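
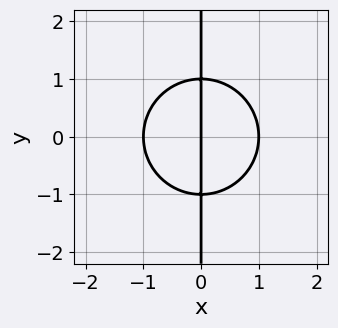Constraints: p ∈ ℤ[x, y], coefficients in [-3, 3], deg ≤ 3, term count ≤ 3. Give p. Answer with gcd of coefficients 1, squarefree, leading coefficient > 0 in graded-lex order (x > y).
x^3 + x*y^2 - x

First, the degree is 3 — a generic line meets the curve in up to 3 points.
Then, symmetries: mirror symmetry y ↦ −y ⇒ only even powers of y.
Then, observable constraints: among the integer gridlines, it crosses the x-axis at x ∈ {-1, 0, 1}; every point of the y-axis in the box is on the curve.
Finally, putting this together gives p.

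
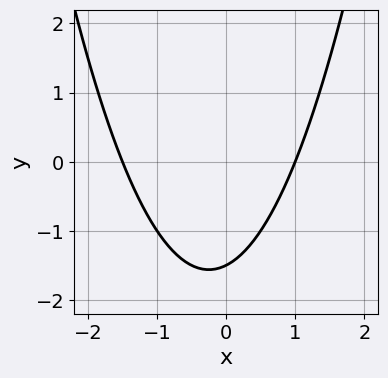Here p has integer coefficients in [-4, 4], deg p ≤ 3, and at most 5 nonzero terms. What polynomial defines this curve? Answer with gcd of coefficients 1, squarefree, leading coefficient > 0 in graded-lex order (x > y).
2*x^2 + x - 2*y - 3

1. The degree is 2 — no degree-1 curve has this shape.
2. From the axis intercepts and sections: it crosses the x-axis at the gridline x = 1.
3. Matching integer coefficients to the picture gives p.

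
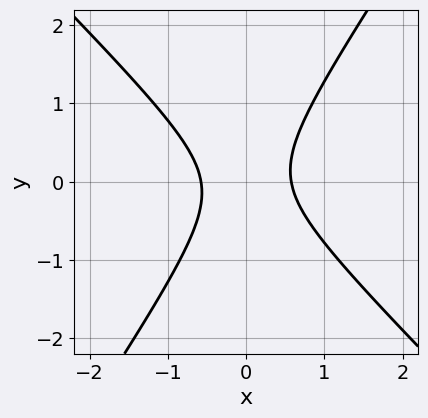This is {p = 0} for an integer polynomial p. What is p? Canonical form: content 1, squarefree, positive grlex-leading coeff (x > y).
3*x^2 + x*y - 2*y^2 - 1

Degree: a generic line meets the curve in up to 2 points, so deg p = 2.
From the axis intercepts and sections: the curve avoids every integer y-axis point in the box.
Together with the visible shape, these determine p as stated.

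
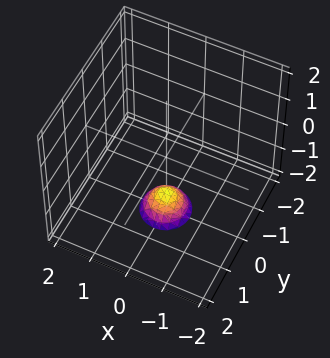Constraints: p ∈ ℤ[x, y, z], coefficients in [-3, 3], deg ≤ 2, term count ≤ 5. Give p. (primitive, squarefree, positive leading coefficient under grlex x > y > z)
3*x^2 + 3*y^2 + 2*z + 3

First, deg p = 2. The shape is more complex than any degree-1 surface.
Next, symmetry: the surface is invariant under rotation about z: p = q(x² + y², z).
Then, from the visible intercepts: a circular section at z = -2 has radius between 0 and 1; the surface avoids every integer x-axis point in the box; the surface avoids every integer y-axis point in the box.
Finally, assembling these constraints gives the stated polynomial.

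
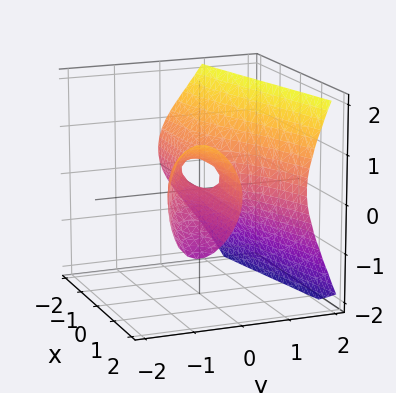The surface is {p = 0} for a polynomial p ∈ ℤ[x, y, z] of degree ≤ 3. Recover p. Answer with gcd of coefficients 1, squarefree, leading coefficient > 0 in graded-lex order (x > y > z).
3*y^3 - 3*x*y - 3*z^2 + 2*z

(a) The degree is 3 — the shape is more complex than any degree-2 surface.
(b) From the axis intercepts and sections: it meets the z-axis at z = 0 (among the integer gridlines); the visible x-axis segment lies entirely on the surface; one y-axis crossing is at y = 0.
(c) Solving for integer coefficients yields p as stated.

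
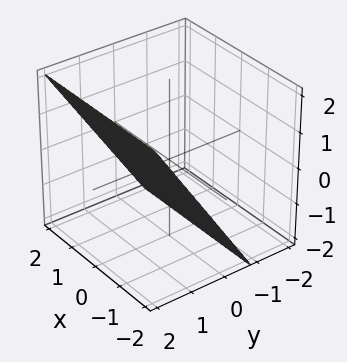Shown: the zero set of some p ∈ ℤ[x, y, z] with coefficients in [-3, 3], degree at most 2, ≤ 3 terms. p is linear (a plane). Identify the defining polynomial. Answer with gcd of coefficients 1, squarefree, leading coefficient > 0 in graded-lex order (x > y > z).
(a) deg p = 1. The surface is flat (a plane).
(b) From the visible intercepts: no x-intercept at any integer in the box; it meets the z-axis at z = -1 (among the integer gridlines).
(c) Putting this together gives p.

3*y - 2*z - 2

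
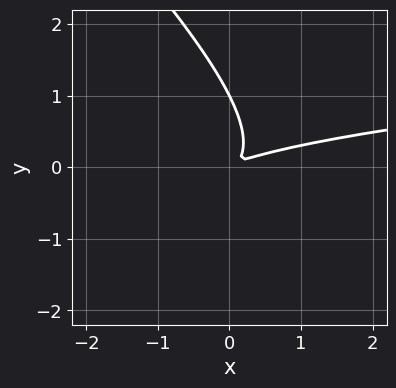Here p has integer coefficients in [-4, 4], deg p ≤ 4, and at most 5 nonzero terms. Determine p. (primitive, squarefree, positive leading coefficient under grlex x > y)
3*x*y^2 + 3*y^3 - x^2 + 3*x*y - 3*y^2

(a) The degree is 3 — a generic line meets the curve in up to 3 points.
(b) Checking where it meets the axes: it crosses the y-axis at the gridline y = 1.
(c) Assembling these constraints gives the stated polynomial.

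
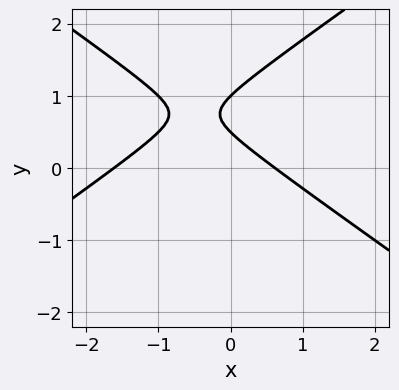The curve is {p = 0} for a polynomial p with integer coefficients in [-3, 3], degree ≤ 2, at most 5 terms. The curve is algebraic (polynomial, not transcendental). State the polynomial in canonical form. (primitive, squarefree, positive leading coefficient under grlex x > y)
x^2 - 2*y^2 + x + 3*y - 1

(a) deg p = 2.
(b) From the axis intercepts and sections: it meets the y-axis at y = 1 (among the integer gridlines).
(c) These observations pin down the coefficients.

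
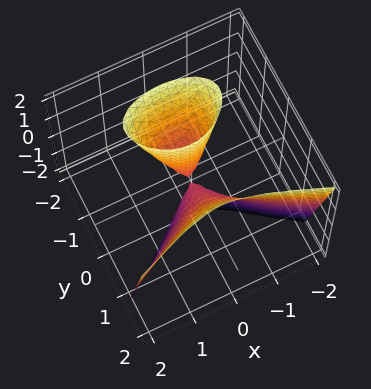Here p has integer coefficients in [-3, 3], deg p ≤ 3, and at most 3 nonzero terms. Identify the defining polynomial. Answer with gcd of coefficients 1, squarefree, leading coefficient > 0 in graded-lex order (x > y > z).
(a) I count 2 distinct pieces.
(b) deg p = 3.
(c) Reading off the gridlines: every point of the z-axis in the box is on the surface; it meets the x-axis at x = 0 (among the integer gridlines); one y-axis crossing is at y = 0.
(d) Matching integer coefficients to the picture gives p.

y^3 - x^2 - y*z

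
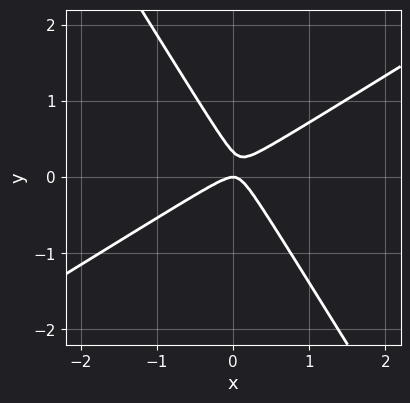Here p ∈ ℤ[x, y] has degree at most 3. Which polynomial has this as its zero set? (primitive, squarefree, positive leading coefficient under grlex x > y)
3*x^2 - 3*x*y - 3*y^2 + y

First, deg p = 2. No degree-1 curve has this shape.
Next, against the integer gridlines: it crosses the y-axis at the gridline y = 0; one x-axis crossing is at x = 0.
Finally, the integer polynomial consistent with all of this is the stated p.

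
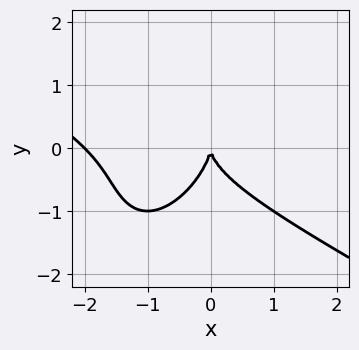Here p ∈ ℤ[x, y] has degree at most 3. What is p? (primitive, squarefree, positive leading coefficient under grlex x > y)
1. Degree: the shape is more complex than any degree-2 curve, so deg p = 3.
2. From the visible intercepts: the x-axis gridline crossings are at x ∈ {-2, 0}; it crosses the y-axis at the gridline y = 0.
3. The integer polynomial consistent with all of this is the stated p.

x^3 + x^2*y - x*y^2 + y^3 + 2*x^2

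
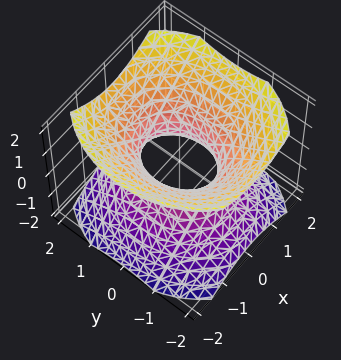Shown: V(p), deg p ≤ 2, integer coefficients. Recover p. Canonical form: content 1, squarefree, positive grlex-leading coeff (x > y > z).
1. Degree: one connected sheet with a waist; a quadric, so deg p = 2.
2. Symmetries: it's symmetric under z → −z, forcing even powers of z; mirror symmetry x ↦ −x ⇒ only even powers of x; the y ↦ −y reflection is a symmetry, so y appears only in even powers.
3. Against the integer gridlines: the surface avoids every integer z-axis point in the box; among the integer gridlines, it crosses the y-axis at y ∈ {-1, 1}.
4. Fitting integer coefficients to these (and the overall shape) gives p.

3*x^2 + 2*y^2 - 3*z^2 - 2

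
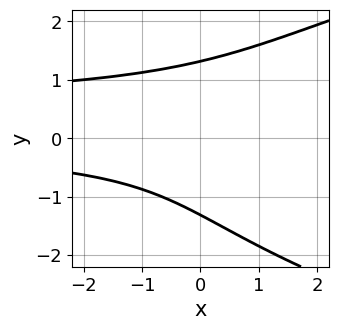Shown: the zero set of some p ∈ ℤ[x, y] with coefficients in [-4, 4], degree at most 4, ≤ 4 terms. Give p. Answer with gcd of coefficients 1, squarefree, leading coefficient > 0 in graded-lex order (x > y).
y^4 - 2*x*y^2 + x*y - 3

1. The degree is 4 — no degree-3 curve has this shape.
2. Checking where it meets the axes: no x-intercept at any integer in the box.
3. Assembling these constraints gives the stated polynomial.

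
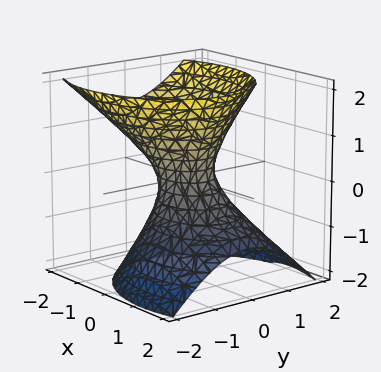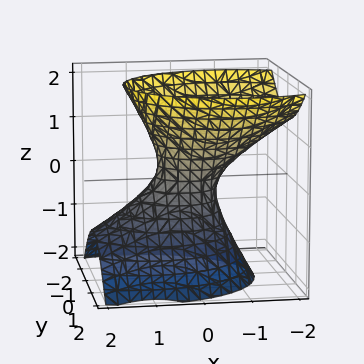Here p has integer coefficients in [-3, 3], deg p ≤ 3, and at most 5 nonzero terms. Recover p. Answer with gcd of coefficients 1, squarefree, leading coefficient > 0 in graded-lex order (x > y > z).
2*x^2 + 2*x*z + 3*y^2 - 2*z^2 - 1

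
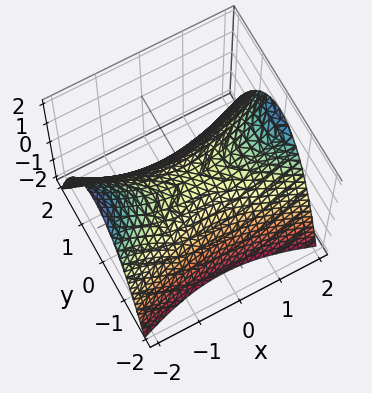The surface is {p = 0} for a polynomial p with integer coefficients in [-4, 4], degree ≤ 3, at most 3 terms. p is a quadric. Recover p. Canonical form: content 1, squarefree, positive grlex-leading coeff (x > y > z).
x^2 - 3*y^2 - 3*z

1. deg p = 2. A saddle surface; a quadric.
2. Symmetries: mirror symmetry x ↦ −x ⇒ only even powers of x; the y ↦ −y reflection is a symmetry, so y appears only in even powers.
3. Checking where it meets the axes: one y-axis crossing is at y = 0; one z-axis crossing is at z = 0.
4. These observations pin down the coefficients.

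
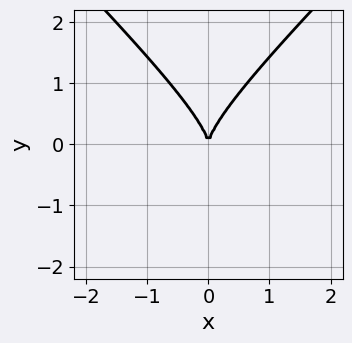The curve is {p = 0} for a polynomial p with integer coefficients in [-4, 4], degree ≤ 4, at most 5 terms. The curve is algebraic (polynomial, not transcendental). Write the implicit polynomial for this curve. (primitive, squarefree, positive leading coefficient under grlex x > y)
2*x^2*y - 2*y^3 + 3*x^2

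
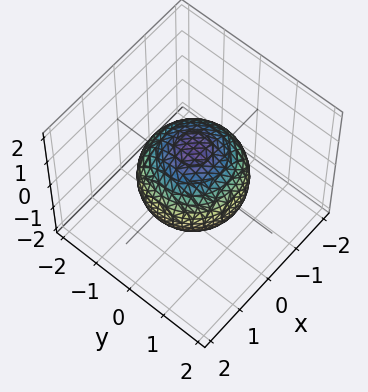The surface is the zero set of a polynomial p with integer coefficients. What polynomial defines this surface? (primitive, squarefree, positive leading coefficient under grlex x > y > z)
2*x^2 + 2*y^2 + 2*z^2 - 3

First, deg p = 2. The shape is more complex than any degree-1 surface.
Next, symmetry: the surface is invariant under rotation about z: p = q(x² + y², z).
Next, checking where it meets the axes: a circular section at z = 1 has radius between 0 and 1.
Finally, matching integer coefficients to the picture gives p.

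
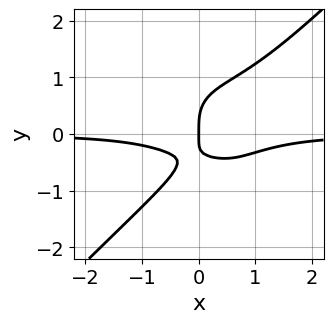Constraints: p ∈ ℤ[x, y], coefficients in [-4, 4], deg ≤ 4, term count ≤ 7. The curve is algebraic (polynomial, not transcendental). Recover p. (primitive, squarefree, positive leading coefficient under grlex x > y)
2*x^3*y - 2*y^4 - x^2*y + 2*x*y + x

1. Degree: the shape is more complex than any degree-3 curve, so deg p = 4.
2. From the visible intercepts: one x-axis crossing is at x = 0; it crosses the y-axis at the gridline y = 0.
3. The integer polynomial consistent with all of this is the stated p.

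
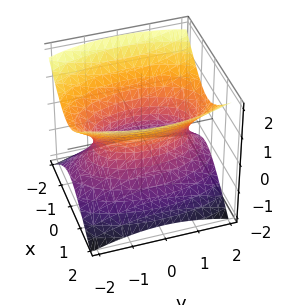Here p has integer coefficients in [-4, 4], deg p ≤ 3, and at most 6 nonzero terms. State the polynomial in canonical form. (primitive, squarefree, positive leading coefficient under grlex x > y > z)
(a) Degree: one connected sheet with a waist; a quadric, so deg p = 2.
(b) Symmetries: mirror symmetry y ↦ −y ⇒ only even powers of y; it's symmetric under z → −z, forcing even powers of z; it's symmetric under x → −x, forcing even powers of x.
(c) Reading off the gridlines: it misses every integer gridline on the z-axis.
(d) Together with the visible shape, these determine p as stated.

3*x^2 + y^2 - 3*z^2 - 2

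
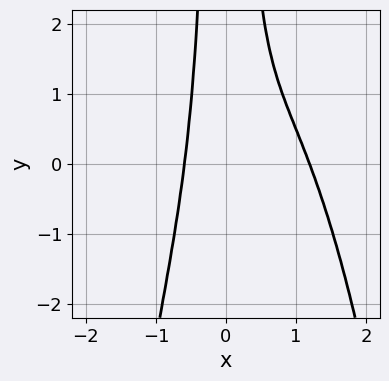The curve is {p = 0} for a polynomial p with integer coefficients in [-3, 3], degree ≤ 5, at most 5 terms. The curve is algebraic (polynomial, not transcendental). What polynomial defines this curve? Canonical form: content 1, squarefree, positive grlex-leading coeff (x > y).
1. The degree is 4 — no degree-3 curve has this shape.
2. Against the integer gridlines: it misses every integer gridline on the y-axis.
3. Matching integer coefficients to the picture gives p.

3*x^4 - 3*x^3 + 2*x^2*y - 1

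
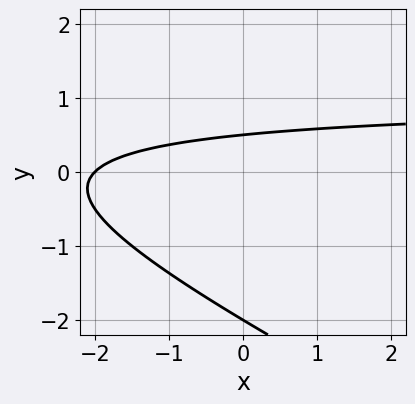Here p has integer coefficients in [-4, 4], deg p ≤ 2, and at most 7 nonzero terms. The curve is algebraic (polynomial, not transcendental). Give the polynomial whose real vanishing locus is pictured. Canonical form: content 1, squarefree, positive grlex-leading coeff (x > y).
First, degree: the shape is more complex than any degree-1 curve, so deg p = 2.
Next, observable constraints: it meets the y-axis at y = -2 (among the integer gridlines); it meets the x-axis at x = -2 (among the integer gridlines).
Finally, these observations pin down the coefficients.

x*y + 2*y^2 - x + 3*y - 2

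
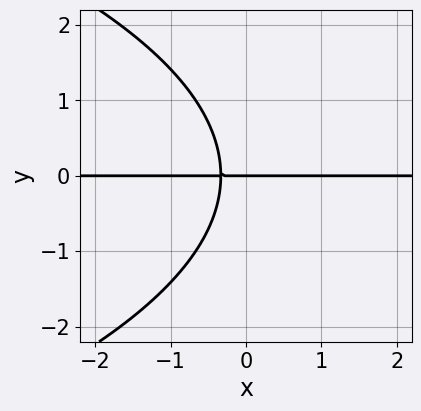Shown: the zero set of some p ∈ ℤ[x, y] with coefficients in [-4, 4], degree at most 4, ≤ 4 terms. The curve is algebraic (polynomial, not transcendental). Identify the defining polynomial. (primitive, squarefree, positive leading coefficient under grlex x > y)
y^3 + 3*x*y + y

The degree is 3 — no degree-2 curve has this shape.
Observable constraints: it crosses the y-axis at the gridline y = 0; the visible x-axis segment lies entirely on the curve.
The integer polynomial consistent with all of this is the stated p.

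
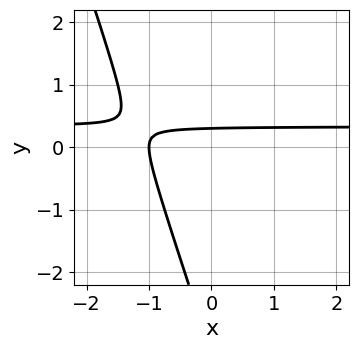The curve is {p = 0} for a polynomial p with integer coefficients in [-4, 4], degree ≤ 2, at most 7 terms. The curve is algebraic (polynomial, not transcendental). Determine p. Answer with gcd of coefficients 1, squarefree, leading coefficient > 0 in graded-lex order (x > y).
(a) deg p = 2. A generic line meets the curve in up to 2 points.
(b) Observable constraints: one x-axis crossing is at x = -1.
(c) Together with the visible shape, these determine p as stated.

3*x*y + y^2 - x + 3*y - 1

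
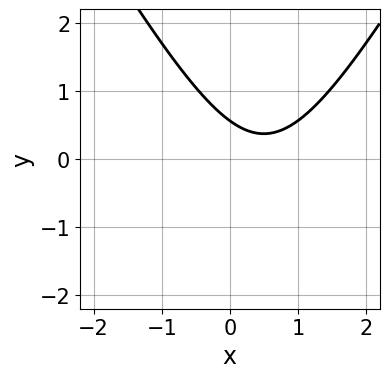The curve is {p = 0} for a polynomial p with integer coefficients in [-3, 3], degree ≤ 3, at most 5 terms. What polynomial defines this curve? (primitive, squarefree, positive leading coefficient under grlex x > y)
3*x^2 - y^2 - 3*x - 3*y + 2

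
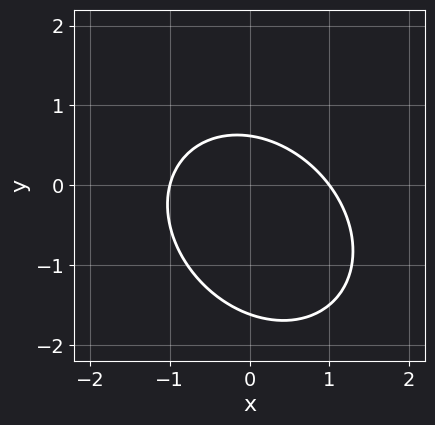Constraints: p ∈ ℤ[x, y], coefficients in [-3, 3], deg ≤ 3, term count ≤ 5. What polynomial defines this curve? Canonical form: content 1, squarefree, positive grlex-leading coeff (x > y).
2*x^2 + x*y + 2*y^2 + 2*y - 2

(a) deg p = 2. A generic line meets the curve in up to 2 points.
(b) From the visible intercepts: the x-axis gridline crossings are at x ∈ {-1, 1}.
(c) Putting this together gives p.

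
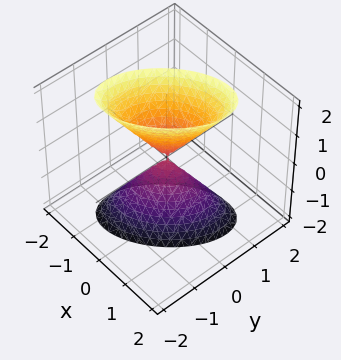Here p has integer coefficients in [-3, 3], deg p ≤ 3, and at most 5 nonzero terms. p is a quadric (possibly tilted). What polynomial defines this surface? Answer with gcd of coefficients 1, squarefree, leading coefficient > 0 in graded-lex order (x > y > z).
3*x^2 - 3*x*y + 3*y^2 - z^2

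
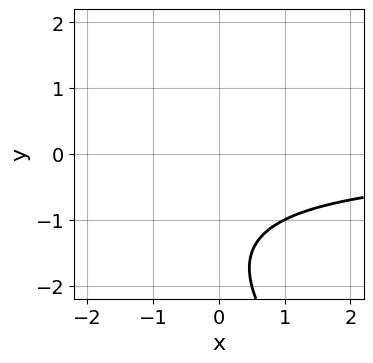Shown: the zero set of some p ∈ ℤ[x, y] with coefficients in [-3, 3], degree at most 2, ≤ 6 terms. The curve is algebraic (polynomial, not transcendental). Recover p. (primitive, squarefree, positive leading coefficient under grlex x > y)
x*y + y^2 + 3*y + 3

(a) Degree: a generic line meets the curve in up to 2 points, so deg p = 2.
(b) Against the integer gridlines: it misses every integer gridline on the y-axis; the curve avoids every integer x-axis point in the box.
(c) Solving for integer coefficients yields p as stated.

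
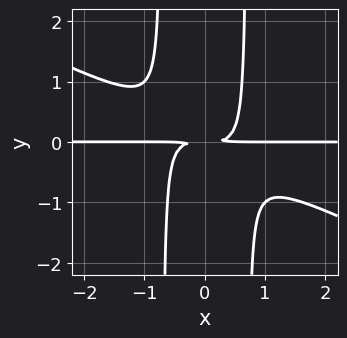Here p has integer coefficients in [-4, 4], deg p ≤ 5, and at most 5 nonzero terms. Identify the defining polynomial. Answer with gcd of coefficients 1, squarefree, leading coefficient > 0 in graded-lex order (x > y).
x^3*y + 2*x^2*y^2 - y^2

First, degree: the shape is more complex than any degree-3 curve, so deg p = 4.
Next, reading off the gridlines: every point of the x-axis in the box is on the curve.
Finally, assembling these constraints gives the stated polynomial.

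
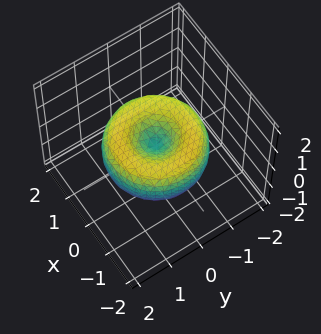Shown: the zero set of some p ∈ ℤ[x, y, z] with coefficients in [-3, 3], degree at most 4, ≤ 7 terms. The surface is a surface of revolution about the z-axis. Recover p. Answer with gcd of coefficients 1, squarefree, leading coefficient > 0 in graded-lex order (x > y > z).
x^4 + 2*x^2*y^2 + y^4 - 2*x^2 - 2*y^2 + 2*z^2

1. deg p = 4. The shape is more complex than any degree-3 surface.
2. By symmetry, the z-axis is an axis of rotation, so x and y enter only as x² + y².
3. Observable constraints: it meets the z-axis at z = 0 (among the integer gridlines); a circular section at z = 0 has radius between 1 and 2.
4. The integer polynomial consistent with all of this is the stated p.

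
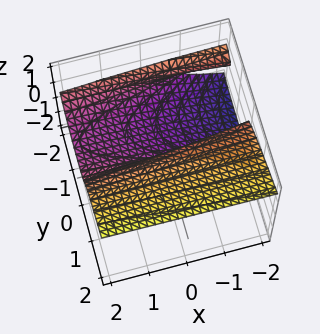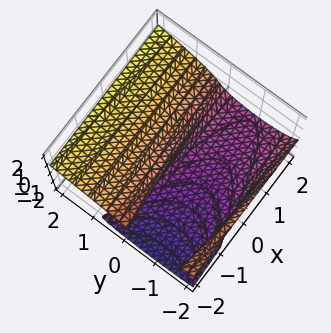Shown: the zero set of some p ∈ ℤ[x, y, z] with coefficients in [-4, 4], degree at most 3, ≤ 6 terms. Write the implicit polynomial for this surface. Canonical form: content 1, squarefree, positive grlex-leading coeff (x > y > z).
x*z^2 - 3*z^3 - x*z + y^2 + 2*y

First, deg p = 3. The shape is more complex than any degree-2 surface.
Next, reading off the gridlines: the visible x-axis segment lies entirely on the surface; the y-axis gridline crossings are at y ∈ {-2, 0}; it crosses the z-axis at the gridline z = 0.
Finally, putting this together gives p.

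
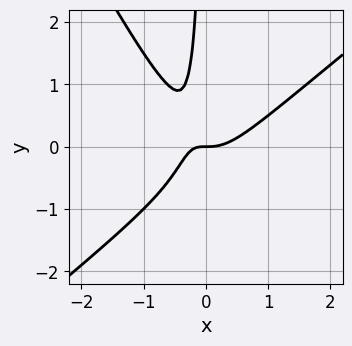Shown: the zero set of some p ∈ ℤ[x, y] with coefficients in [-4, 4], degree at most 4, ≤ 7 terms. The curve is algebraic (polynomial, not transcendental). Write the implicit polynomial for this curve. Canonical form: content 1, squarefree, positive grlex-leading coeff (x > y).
3*x^3 - 2*x^2*y - 2*x*y^2 - 2*x*y - y

deg p = 3. No degree-2 curve has this shape.
From the axis intercepts and sections: one y-axis crossing is at y = 0; one x-axis crossing is at x = 0.
Assembling these constraints gives the stated polynomial.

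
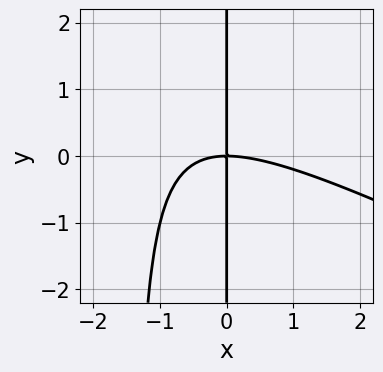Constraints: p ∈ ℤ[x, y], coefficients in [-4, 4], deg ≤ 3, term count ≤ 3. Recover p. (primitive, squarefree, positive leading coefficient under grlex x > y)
(a) The degree is 3 — no degree-2 curve has this shape.
(b) From the axis intercepts and sections: it crosses the x-axis at the gridline x = 0; every point of the y-axis in the box is on the curve.
(c) These observations pin down the coefficients.

x^3 + 2*x^2*y + 3*x*y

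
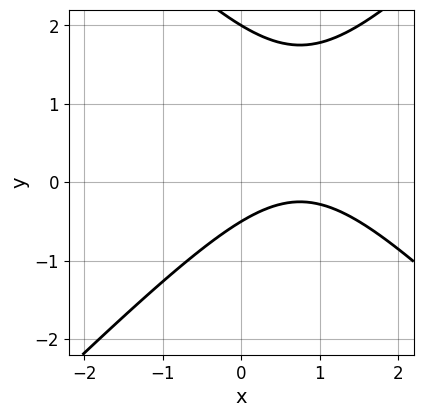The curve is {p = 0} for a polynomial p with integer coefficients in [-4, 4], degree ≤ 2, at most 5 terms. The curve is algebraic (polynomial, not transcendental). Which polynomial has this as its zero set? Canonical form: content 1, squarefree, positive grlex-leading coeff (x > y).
2*x^2 - 2*y^2 - 3*x + 3*y + 2

deg p = 2. The shape is more complex than any degree-1 curve.
Against the integer gridlines: it meets the y-axis at y = 2 (among the integer gridlines); no x-intercept at any integer in the box.
Solving for integer coefficients yields p as stated.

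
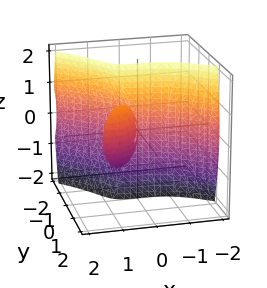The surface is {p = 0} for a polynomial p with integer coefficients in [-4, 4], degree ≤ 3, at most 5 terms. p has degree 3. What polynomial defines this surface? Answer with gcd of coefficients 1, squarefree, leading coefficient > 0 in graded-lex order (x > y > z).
x^3 + 2*y^3 + y*z^2 - 3*x*y

The degree is 3 — no degree-2 surface has this shape.
Reading off the gridlines: one y-axis crossing is at y = 0; the visible z-axis segment lies entirely on the surface.
Putting this together gives p.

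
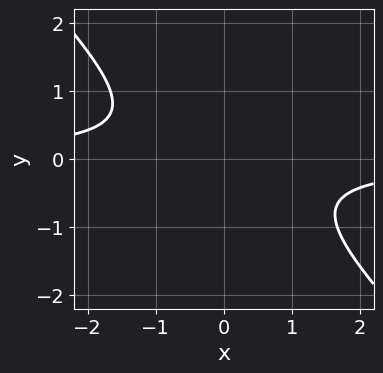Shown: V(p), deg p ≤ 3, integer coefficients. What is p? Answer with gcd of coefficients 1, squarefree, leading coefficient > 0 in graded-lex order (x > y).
1. deg p = 2. The shape is more complex than any degree-1 curve.
2. Reading off the gridlines: the curve avoids every integer x-axis point in the box; no y-intercept at any integer in the box.
3. The integer polynomial consistent with all of this is the stated p.

3*x*y + 3*y^2 + 2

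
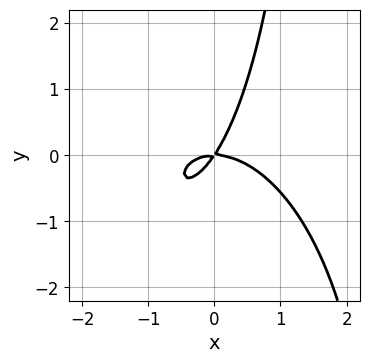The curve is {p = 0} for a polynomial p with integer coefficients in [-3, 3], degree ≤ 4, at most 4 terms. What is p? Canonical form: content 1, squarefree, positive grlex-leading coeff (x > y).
(a) deg p = 3. No degree-2 curve has this shape.
(b) Reading off the gridlines: it meets the x-axis at x = 0 (among the integer gridlines); it meets the y-axis at y = 0 (among the integer gridlines).
(c) Putting this together gives p.

2*x^3 + x*y^2 + 3*x*y - 2*y^2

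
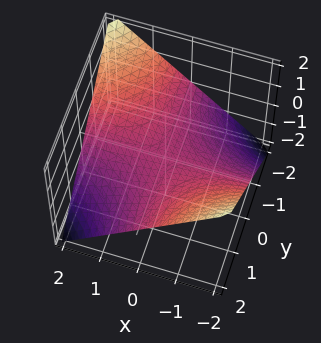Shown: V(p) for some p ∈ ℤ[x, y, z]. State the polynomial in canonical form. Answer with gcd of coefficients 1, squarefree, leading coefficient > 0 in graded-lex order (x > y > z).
x*y + 2*z

(a) The degree is 2 — a hyperbolic paraboloid; a quadric.
(b) From the visible intercepts: the visible x-axis segment lies entirely on the surface; every point of the y-axis in the box is on the surface.
(c) Together with the visible shape, these determine p as stated.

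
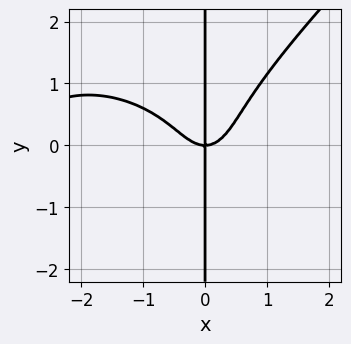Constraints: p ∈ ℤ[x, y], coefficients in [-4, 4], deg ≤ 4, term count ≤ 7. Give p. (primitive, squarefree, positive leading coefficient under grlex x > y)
x^4 + x^2*y^2 - 2*x*y^3 + 3*x^3 - 2*x*y

(a) The degree is 4 — no degree-3 curve has this shape.
(b) From the axis intercepts and sections: every point of the y-axis in the box is on the curve; one x-axis crossing is at x = 0.
(c) These observations pin down the coefficients.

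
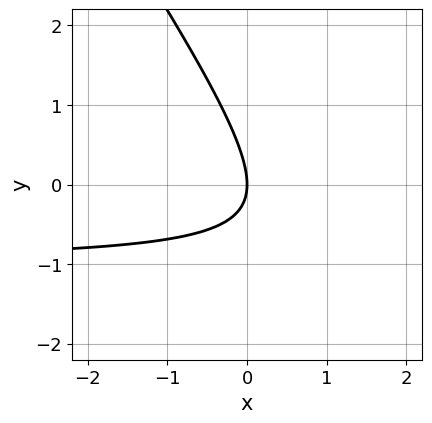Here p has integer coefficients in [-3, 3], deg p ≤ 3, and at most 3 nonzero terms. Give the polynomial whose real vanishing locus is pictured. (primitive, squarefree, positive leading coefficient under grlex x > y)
1. deg p = 2. The shape is more complex than any degree-1 curve.
2. From the visible intercepts: it meets the y-axis at y = 0 (among the integer gridlines); it crosses the x-axis at the gridline x = 0.
3. Putting this together gives p.

3*x*y + 2*y^2 + 3*x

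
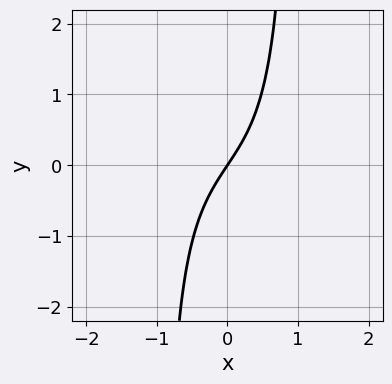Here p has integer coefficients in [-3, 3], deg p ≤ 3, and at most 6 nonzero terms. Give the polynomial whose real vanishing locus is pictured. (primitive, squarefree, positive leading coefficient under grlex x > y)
x^3 + 2*x^2*y + 3*x - 2*y

deg p = 3.
Checking where it meets the axes: one x-axis crossing is at x = 0; it meets the y-axis at y = 0 (among the integer gridlines).
Matching integer coefficients to the picture gives p.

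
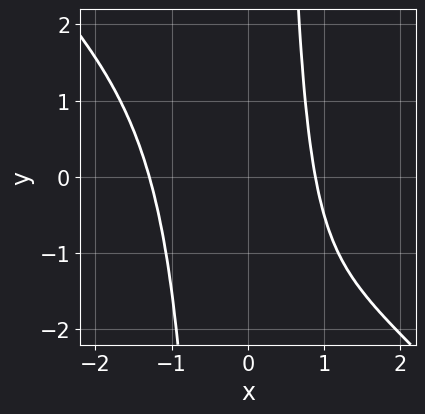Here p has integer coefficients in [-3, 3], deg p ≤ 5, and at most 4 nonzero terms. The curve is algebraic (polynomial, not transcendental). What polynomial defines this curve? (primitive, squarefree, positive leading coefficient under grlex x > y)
2*x^4 + 2*x^3*y + 2*x - 3

First, degree: the shape is more complex than any degree-3 curve, so deg p = 4.
Then, against the integer gridlines: it misses every integer gridline on the y-axis.
Finally, the integer polynomial consistent with all of this is the stated p.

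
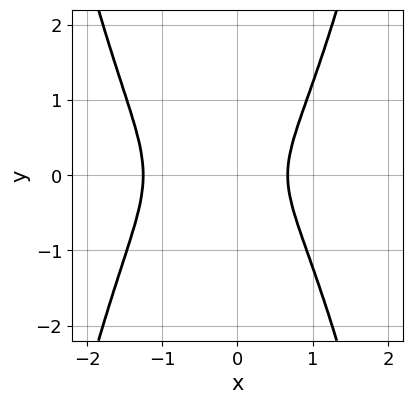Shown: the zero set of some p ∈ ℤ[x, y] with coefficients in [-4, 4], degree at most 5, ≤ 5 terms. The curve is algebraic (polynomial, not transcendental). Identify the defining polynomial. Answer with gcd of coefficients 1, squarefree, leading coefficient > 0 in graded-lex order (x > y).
2*x^4 + 2*x^3 - 2*y^2 - 1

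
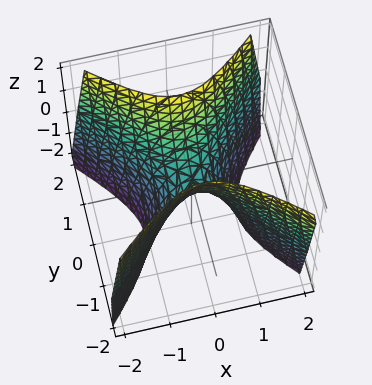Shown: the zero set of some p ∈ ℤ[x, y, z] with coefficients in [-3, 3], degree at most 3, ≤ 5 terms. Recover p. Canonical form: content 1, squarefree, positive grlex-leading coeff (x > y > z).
2*x^2 - 2*y^2 + z

The degree is 2 — a saddle surface; a quadric.
Symmetries: the x ↦ −x reflection is a symmetry, so x appears only in even powers; mirror symmetry y ↦ −y ⇒ only even powers of y.
Reading off the gridlines: one x-axis crossing is at x = 0; it meets the z-axis at z = 0 (among the integer gridlines); it crosses the y-axis at the gridline y = 0.
Assembling these constraints gives the stated polynomial.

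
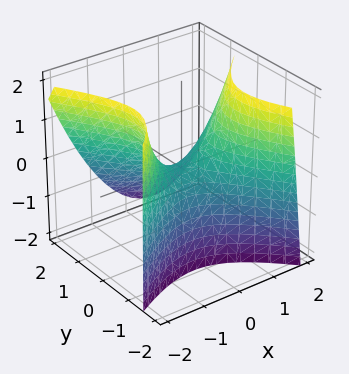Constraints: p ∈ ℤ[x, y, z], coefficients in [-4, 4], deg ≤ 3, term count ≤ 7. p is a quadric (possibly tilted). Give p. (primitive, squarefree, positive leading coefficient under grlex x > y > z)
3*x^2 - 2*x*y - 3*y^2 - 2*y*z - 3*z

1. deg p = 2. The shape is more complex than any degree-1 surface.
2. Checking where it meets the axes: it meets the z-axis at z = 0 (among the integer gridlines); one x-axis crossing is at x = 0.
3. Together with the visible shape, these determine p as stated.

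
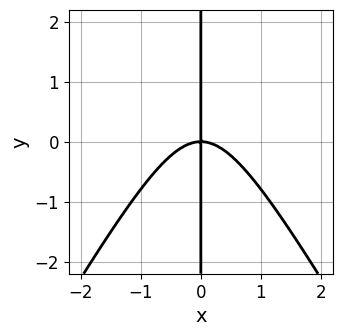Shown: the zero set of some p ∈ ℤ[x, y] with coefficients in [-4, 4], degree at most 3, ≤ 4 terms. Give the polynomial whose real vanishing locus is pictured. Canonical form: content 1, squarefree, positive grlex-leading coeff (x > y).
Degree: the shape is more complex than any degree-2 curve, so deg p = 3.
Observable constraints: every point of the y-axis in the box is on the curve; it crosses the x-axis at the gridline x = 0.
Together with the visible shape, these determine p as stated.

3*x^3 - x*y^2 + 3*x*y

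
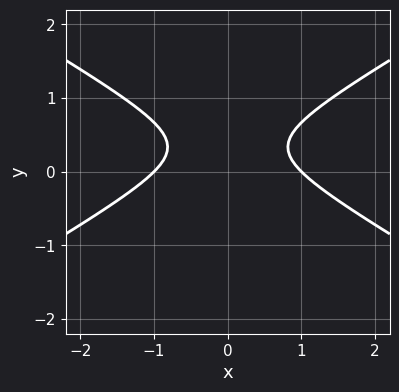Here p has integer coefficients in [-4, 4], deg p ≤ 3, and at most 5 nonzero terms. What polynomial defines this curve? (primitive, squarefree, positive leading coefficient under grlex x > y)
x^2 - 3*y^2 + 2*y - 1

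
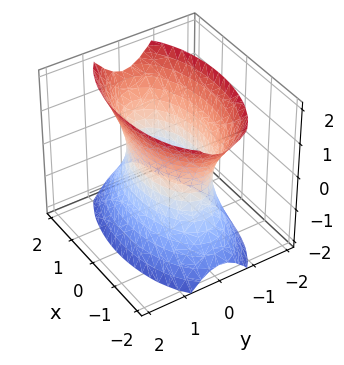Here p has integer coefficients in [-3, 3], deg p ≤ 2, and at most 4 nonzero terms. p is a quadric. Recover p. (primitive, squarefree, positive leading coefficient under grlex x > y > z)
x^2 + 3*y^2 - z^2 - 2

(a) Degree: one connected sheet with a waist; a quadric, so deg p = 2.
(b) Symmetries: the z ↦ −z reflection is a symmetry, so z appears only in even powers; mirror symmetry x ↦ −x ⇒ only even powers of x; it's symmetric under y → −y, forcing even powers of y.
(c) Against the integer gridlines: it misses every integer gridline on the z-axis.
(d) The integer polynomial consistent with all of this is the stated p.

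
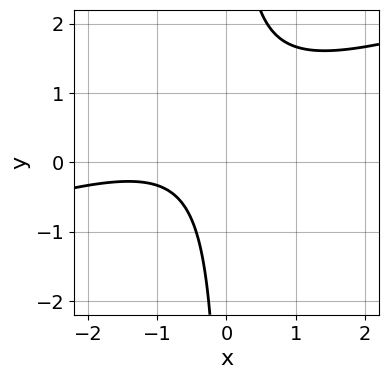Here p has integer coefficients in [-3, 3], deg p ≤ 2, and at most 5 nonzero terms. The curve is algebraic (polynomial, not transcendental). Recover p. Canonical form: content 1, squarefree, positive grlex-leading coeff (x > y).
1. The degree is 2 — no degree-1 curve has this shape.
2. Reading off the gridlines: it misses every integer gridline on the y-axis; it misses every integer gridline on the x-axis.
3. Together with the visible shape, these determine p as stated.

x^2 - 3*x*y + 2*x + 2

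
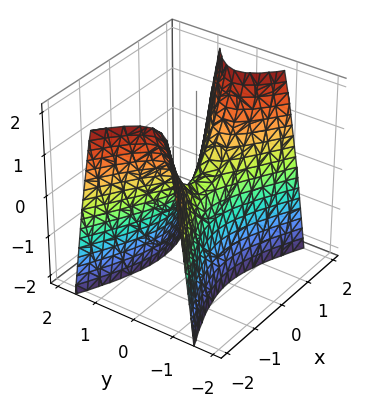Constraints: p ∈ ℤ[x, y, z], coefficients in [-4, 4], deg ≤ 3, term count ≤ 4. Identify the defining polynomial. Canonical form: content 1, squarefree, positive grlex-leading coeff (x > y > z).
x^2 - 3*y^2 - z

1. deg p = 2.
2. Symmetries: it's symmetric under y → −y, forcing even powers of y; it's symmetric under x → −x, forcing even powers of x.
3. Against the integer gridlines: one y-axis crossing is at y = 0; one z-axis crossing is at z = 0; it meets the x-axis at x = 0 (among the integer gridlines).
4. Putting this together gives p.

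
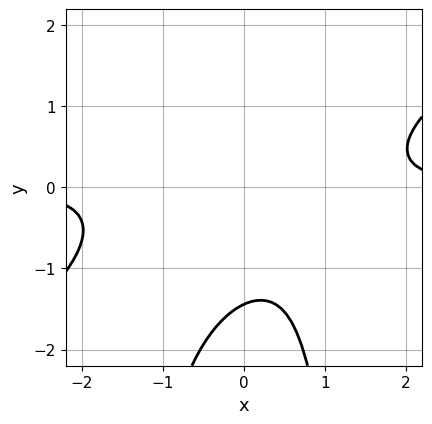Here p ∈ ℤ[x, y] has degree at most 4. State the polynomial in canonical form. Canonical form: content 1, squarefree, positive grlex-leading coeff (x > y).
(a) Degree: the shape is more complex than any degree-3 curve, so deg p = 4.
(b) Reading off the gridlines: no x-intercept at any integer in the box.
(c) Matching integer coefficients to the picture gives p.

2*x^3*y - 3*x^2*y^2 - y^3 - 2*x*y - 3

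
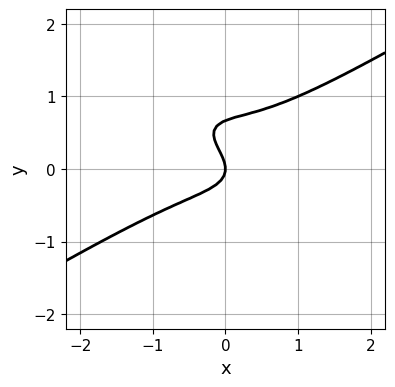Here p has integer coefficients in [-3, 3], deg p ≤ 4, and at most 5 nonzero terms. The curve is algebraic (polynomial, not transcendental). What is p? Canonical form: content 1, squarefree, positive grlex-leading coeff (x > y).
deg p = 3. No degree-2 curve has this shape.
Observable constraints: one y-axis crossing is at y = 0; it crosses the x-axis at the gridline x = 0.
Putting this together gives p.

x^3 - x*y^2 - 3*y^3 + 2*y^2 + x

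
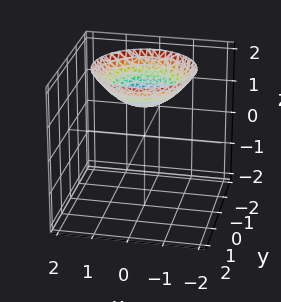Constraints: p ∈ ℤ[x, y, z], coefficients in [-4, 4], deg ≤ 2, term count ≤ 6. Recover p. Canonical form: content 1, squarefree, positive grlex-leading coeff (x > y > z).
x^2 + y^2 - 2*z + 2

(a) The degree is 2 — the shape is more complex than any degree-1 surface.
(b) Symmetries: rotational symmetry about the z-axis ⇒ p depends on x, y only through x² + y².
(c) Reading off the gridlines: it crosses the z-axis at the gridline z = 1; no x-intercept at any integer in the box.
(d) These observations pin down the coefficients.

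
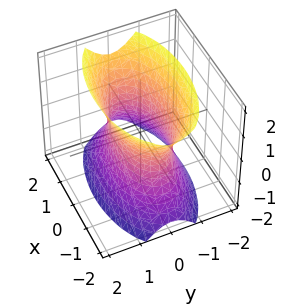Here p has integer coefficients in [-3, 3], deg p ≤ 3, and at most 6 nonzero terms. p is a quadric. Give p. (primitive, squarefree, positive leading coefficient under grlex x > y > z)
x^2 + 3*y^2 - z^2 - 2

(a) Degree: an hourglass — one-sheet hyperboloid; a quadric, so deg p = 2.
(b) Symmetries: mirror symmetry z ↦ −z ⇒ only even powers of z; the y ↦ −y reflection is a symmetry, so y appears only in even powers; it's symmetric under x → −x, forcing even powers of x.
(c) Against the integer gridlines: no z-intercept at any integer in the box.
(d) The integer polynomial consistent with all of this is the stated p.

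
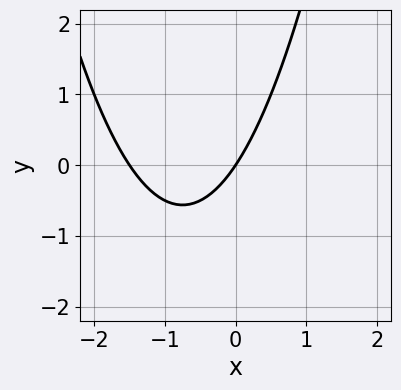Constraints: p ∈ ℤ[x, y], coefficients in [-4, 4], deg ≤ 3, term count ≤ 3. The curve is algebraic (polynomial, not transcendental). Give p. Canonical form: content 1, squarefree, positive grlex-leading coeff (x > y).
1. The degree is 2 — no degree-1 curve has this shape.
2. Reading off the gridlines: one y-axis crossing is at y = 0; one x-axis crossing is at x = 0.
3. The integer polynomial consistent with all of this is the stated p.

2*x^2 + 3*x - 2*y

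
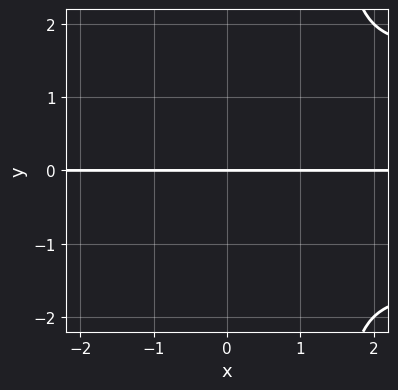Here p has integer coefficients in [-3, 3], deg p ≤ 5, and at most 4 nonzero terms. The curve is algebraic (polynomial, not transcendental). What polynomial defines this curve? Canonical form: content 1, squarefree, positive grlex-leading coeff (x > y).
2*x*y^3 - x^2*y - 3*y^3

(a) deg p = 4. The shape is more complex than any degree-3 curve.
(b) Observable constraints: every point of the x-axis in the box is on the curve; it meets the y-axis at y = 0 (among the integer gridlines).
(c) Assembling these constraints gives the stated polynomial.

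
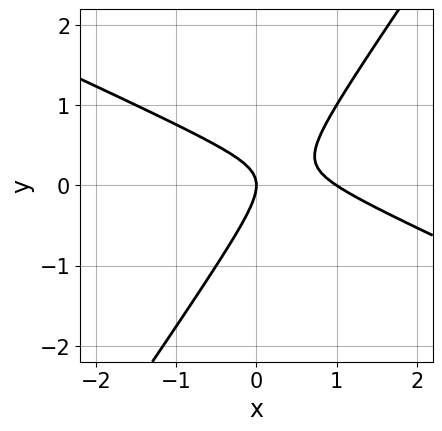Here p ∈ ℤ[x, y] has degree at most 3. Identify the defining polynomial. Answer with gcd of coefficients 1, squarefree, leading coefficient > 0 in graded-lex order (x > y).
2*x^2 + 3*x*y - 3*y^2 - 2*x

deg p = 2. A generic line meets the curve in up to 2 points.
Checking where it meets the axes: among the integer gridlines, it crosses the x-axis at x ∈ {0, 1}; one y-axis crossing is at y = 0.
Fitting integer coefficients to these (and the overall shape) gives p.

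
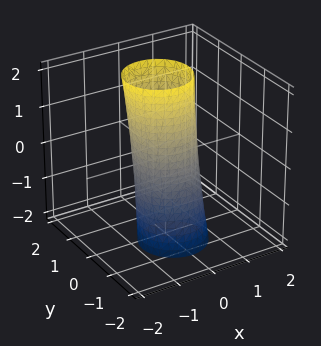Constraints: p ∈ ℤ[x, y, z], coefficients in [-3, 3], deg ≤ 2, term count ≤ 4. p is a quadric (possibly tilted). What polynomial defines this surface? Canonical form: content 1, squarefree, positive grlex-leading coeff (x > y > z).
1. Degree: no degree-1 surface has this shape, so deg p = 2.
2. From the visible intercepts: it misses every integer gridline on the z-axis.
3. Matching integer coefficients to the picture gives p.

3*x^2 + 3*y^2 - y*z - 2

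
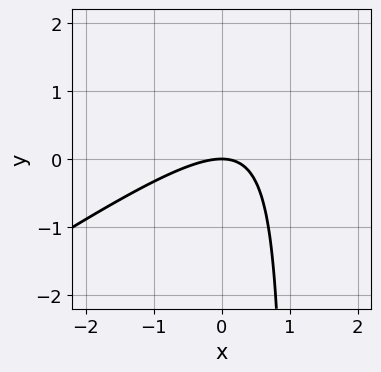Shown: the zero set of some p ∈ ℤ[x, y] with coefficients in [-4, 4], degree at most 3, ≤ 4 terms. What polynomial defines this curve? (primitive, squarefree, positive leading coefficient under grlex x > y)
2*x^2 - 3*x*y + 3*y

1. Degree: a generic line meets the curve in up to 2 points, so deg p = 2.
2. Observable constraints: one x-axis crossing is at x = 0; it crosses the y-axis at the gridline y = 0.
3. These observations pin down the coefficients.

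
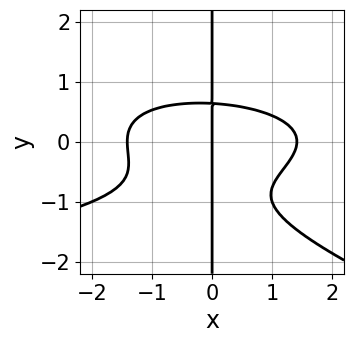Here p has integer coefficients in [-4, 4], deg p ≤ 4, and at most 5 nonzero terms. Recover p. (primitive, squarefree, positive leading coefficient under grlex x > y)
1. Degree: no degree-3 curve has this shape, so deg p = 4.
2. Against the integer gridlines: the visible y-axis segment lies entirely on the curve; it crosses the x-axis at the gridline x = 0.
3. Putting this together gives p.

x^2*y^2 + 3*x*y^3 + x^3 + 3*x*y^2 - 2*x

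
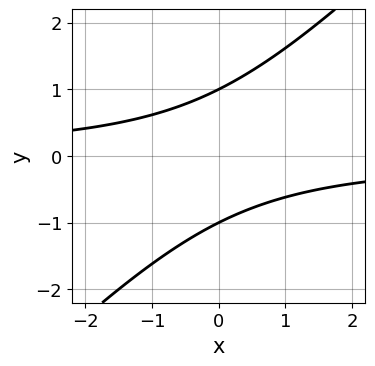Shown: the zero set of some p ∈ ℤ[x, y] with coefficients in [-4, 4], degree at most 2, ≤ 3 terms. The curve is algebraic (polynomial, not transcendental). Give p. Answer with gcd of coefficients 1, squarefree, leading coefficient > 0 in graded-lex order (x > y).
deg p = 2. The shape is more complex than any degree-1 curve.
Against the integer gridlines: it misses every integer gridline on the x-axis; among the integer gridlines, it crosses the y-axis at y ∈ {-1, 1}.
Together with the visible shape, these determine p as stated.

x*y - y^2 + 1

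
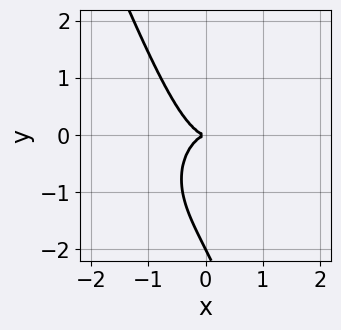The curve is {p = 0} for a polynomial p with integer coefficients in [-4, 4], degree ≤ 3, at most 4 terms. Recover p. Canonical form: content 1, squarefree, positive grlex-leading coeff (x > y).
1. The degree is 3 — the shape is more complex than any degree-2 curve.
2. Checking where it meets the axes: one x-axis crossing is at x = 0; among the integer gridlines, it crosses the y-axis at y ∈ {-2, 0}.
3. Putting this together gives p.

3*x^3 + 2*x*y^2 + y^3 + 2*y^2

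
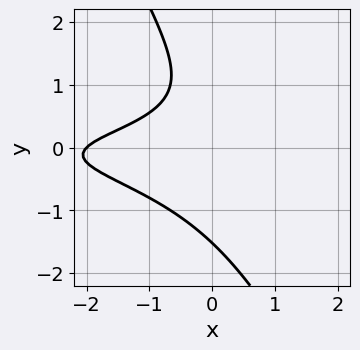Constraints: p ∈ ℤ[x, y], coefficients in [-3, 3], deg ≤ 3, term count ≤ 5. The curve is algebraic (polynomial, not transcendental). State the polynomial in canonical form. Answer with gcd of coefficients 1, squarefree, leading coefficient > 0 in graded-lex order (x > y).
1. Degree: a generic line meets the curve in up to 3 points, so deg p = 3.
2. From the axis intercepts and sections: one x-axis crossing is at x = -2.
3. The integer polynomial consistent with all of this is the stated p.

2*x*y^2 + y^3 + x - y + 2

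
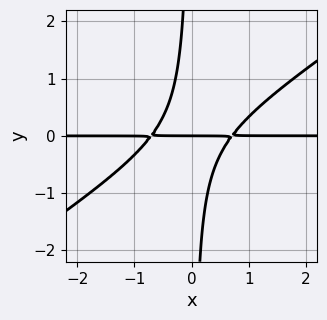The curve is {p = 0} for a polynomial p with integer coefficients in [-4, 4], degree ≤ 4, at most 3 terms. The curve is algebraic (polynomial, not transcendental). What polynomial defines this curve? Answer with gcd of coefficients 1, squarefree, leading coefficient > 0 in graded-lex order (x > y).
2*x^2*y - 3*x*y^2 - y

Degree: a generic line meets the curve in up to 3 points, so deg p = 3.
From the visible intercepts: it meets the y-axis at y = 0 (among the integer gridlines); every point of the x-axis in the box is on the curve.
Together with the visible shape, these determine p as stated.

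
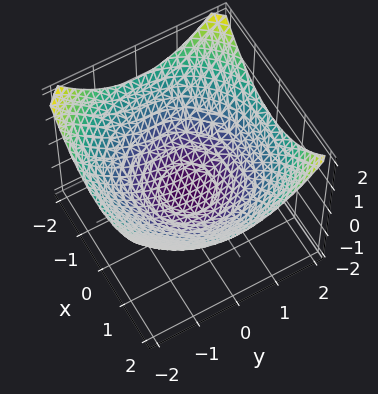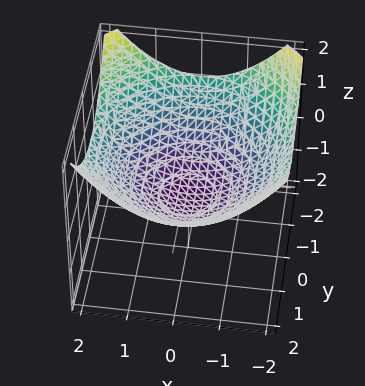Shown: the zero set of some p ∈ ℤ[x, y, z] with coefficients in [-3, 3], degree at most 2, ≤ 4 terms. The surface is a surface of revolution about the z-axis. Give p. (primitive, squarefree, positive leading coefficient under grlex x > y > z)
First, degree: a generic line meets the surface in up to 2 points, so deg p = 2.
Then, by symmetry, every cross-section ⟂ z is a circle, so x, y appear only via x² + y².
Then, reading off the gridlines: a circular section at z = 0 has radius between 1 and 2.
Finally, matching integer coefficients to the picture gives p.

x^2 + y^2 - 3*z - 2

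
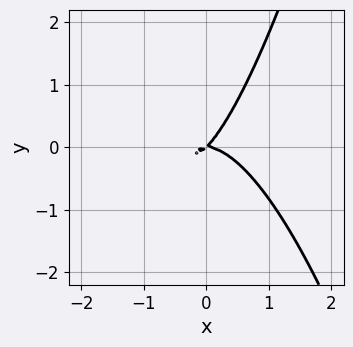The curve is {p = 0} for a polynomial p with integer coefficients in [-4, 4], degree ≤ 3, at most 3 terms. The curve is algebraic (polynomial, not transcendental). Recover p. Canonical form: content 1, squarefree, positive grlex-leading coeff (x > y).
3*x^3 + 2*x*y - 2*y^2

First, the degree is 3 — the shape is more complex than any degree-2 curve.
Next, observable constraints: it meets the y-axis at y = 0 (among the integer gridlines); one x-axis crossing is at x = 0.
Finally, together with the visible shape, these determine p as stated.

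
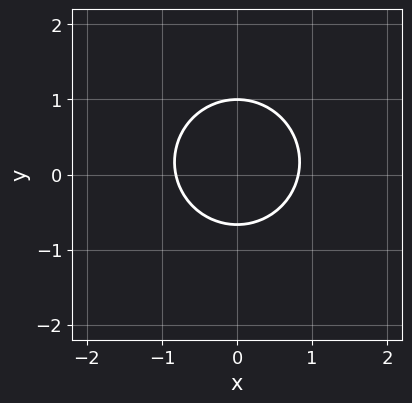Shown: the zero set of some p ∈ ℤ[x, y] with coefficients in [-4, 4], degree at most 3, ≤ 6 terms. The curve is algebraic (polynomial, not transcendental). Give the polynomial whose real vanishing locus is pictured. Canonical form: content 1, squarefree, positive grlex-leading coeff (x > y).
First, deg p = 2. No degree-1 curve has this shape.
Then, symmetries: the x ↦ −x reflection is a symmetry, so x appears only in even powers.
Next, reading off the gridlines: it meets the y-axis at y = 1 (among the integer gridlines).
Finally, putting this together gives p.

3*x^2 + 3*y^2 - y - 2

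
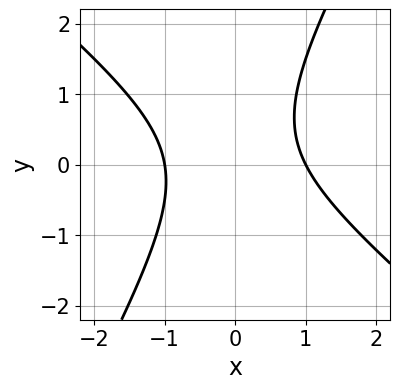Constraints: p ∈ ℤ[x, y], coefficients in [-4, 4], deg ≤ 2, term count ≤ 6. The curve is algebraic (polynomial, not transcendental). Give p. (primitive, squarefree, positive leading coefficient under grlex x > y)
(a) Degree: no degree-1 curve has this shape, so deg p = 2.
(b) Observable constraints: it misses every integer gridline on the y-axis; the x-axis gridline crossings are at x ∈ {-1, 1}.
(c) Solving for integer coefficients yields p as stated.

3*x^2 + 2*x*y - 2*y^2 + y - 3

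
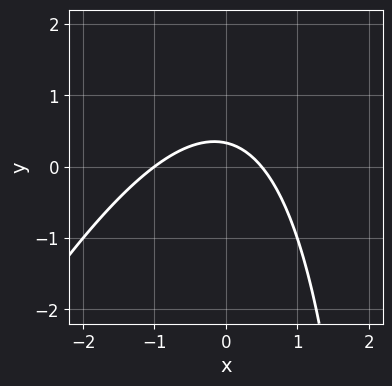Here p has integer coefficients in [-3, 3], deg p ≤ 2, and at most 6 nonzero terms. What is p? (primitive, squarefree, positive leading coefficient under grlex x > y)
First, the degree is 2 — no degree-1 curve has this shape.
Then, checking where it meets the axes: one x-axis crossing is at x = -1.
Finally, these observations pin down the coefficients.

2*x^2 - x*y + x + 3*y - 1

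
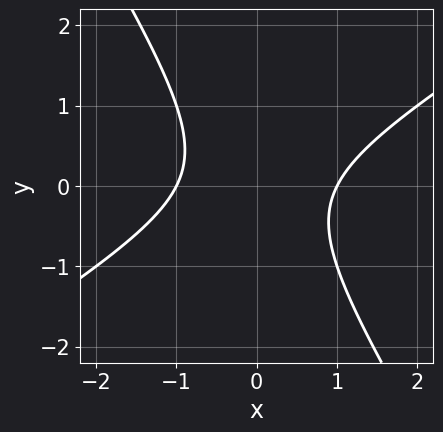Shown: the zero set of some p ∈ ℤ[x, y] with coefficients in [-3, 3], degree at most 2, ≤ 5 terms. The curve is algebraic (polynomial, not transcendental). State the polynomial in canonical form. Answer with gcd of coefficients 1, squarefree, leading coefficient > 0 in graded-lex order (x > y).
x^2 - x*y - y^2 - 1

The degree is 2 — no degree-1 curve has this shape.
From the axis intercepts and sections: it misses every integer gridline on the y-axis; among the integer gridlines, it crosses the x-axis at x ∈ {-1, 1}.
Putting this together gives p.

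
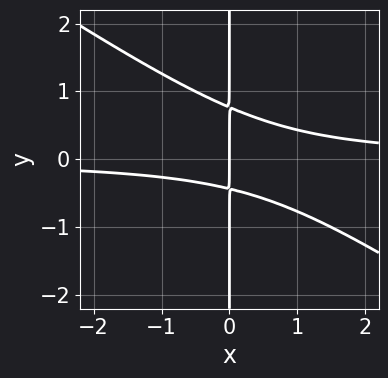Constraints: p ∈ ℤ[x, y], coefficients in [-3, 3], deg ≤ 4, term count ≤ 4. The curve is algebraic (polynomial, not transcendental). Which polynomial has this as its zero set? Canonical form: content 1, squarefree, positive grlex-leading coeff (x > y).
2*x^2*y + 3*x*y^2 - x*y - x

First, deg p = 3. No degree-2 curve has this shape.
Next, observable constraints: it crosses the x-axis at the gridline x = 0; the visible y-axis segment lies entirely on the curve.
Finally, the integer polynomial consistent with all of this is the stated p.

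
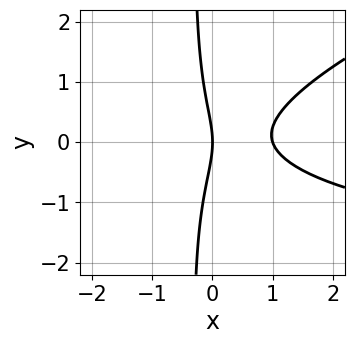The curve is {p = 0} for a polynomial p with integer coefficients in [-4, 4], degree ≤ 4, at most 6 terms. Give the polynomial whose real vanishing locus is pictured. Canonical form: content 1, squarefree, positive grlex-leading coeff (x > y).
x^2*y - 3*x*y^2 + 3*x^2 - y^2 - 3*x

deg p = 3.
From the axis intercepts and sections: the x-axis gridline crossings are at x ∈ {0, 1}; it crosses the y-axis at the gridline y = 0.
These observations pin down the coefficients.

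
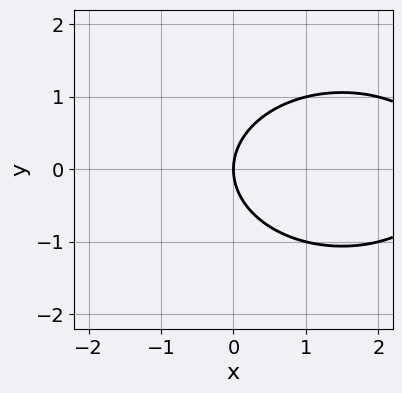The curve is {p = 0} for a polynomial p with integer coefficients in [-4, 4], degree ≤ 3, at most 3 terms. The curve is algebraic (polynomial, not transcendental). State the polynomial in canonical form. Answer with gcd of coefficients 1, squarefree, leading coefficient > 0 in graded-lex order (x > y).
x^2 + 2*y^2 - 3*x

Degree: a generic line meets the curve in up to 2 points, so deg p = 2.
Symmetries: mirror symmetry y ↦ −y ⇒ only even powers of y.
Observable constraints: it meets the y-axis at y = 0 (among the integer gridlines); one x-axis crossing is at x = 0.
Together with the visible shape, these determine p as stated.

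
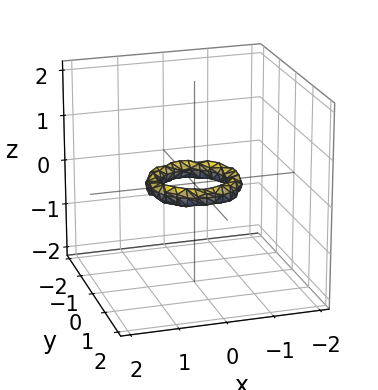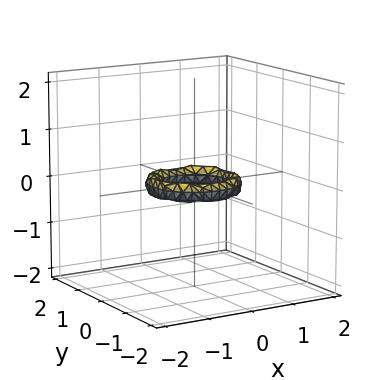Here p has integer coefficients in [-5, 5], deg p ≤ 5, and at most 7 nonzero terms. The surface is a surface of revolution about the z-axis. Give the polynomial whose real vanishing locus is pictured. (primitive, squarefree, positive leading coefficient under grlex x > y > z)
First, deg p = 4.
Then, symmetries: the surface is invariant under rotation about z: p = q(x² + y², z).
Then, reading off the gridlines: a circular section at z = 0 has radius between 0 and 1; it misses every integer gridline on the z-axis.
Finally, fitting integer coefficients to these (and the overall shape) gives p.

2*x^4 + 4*x^2*y^2 + 2*y^4 - 3*x^2 - 3*y^2 + 3*z^2 + 1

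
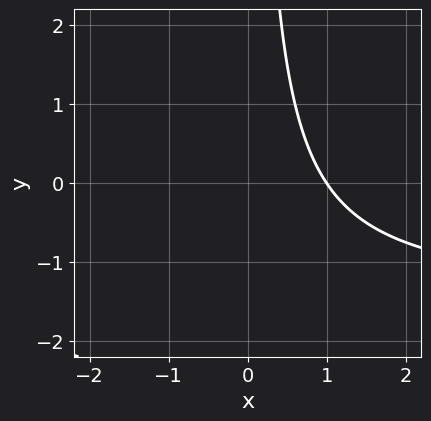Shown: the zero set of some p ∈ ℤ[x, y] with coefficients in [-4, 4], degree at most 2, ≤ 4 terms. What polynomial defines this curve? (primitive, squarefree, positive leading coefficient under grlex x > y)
(a) Degree: a generic line meets the curve in up to 2 points, so deg p = 2.
(b) Against the integer gridlines: it misses every integer gridline on the y-axis; it meets the x-axis at x = 1 (among the integer gridlines).
(c) Matching integer coefficients to the picture gives p.

2*x*y + 3*x - 3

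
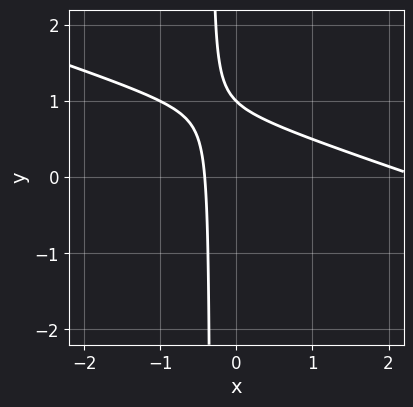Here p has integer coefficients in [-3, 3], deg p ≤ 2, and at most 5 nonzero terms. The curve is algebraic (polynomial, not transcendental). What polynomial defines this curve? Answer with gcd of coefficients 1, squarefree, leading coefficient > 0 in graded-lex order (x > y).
x^2 + 3*x*y - 2*x + y - 1

First, deg p = 2. No degree-1 curve has this shape.
Next, from the axis intercepts and sections: it crosses the y-axis at the gridline y = 1.
Finally, putting this together gives p.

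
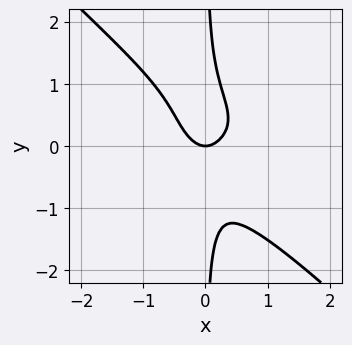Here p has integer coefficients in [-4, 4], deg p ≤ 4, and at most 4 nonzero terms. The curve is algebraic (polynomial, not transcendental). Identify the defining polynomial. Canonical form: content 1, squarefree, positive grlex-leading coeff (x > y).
3*x^2*y^2 + 3*x*y^3 + 2*x^2 - y

1. Degree: a generic line meets the curve in up to 4 points, so deg p = 4.
2. Against the integer gridlines: it meets the x-axis at x = 0 (among the integer gridlines); it crosses the y-axis at the gridline y = 0.
3. Matching integer coefficients to the picture gives p.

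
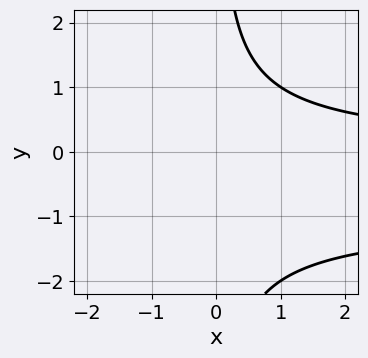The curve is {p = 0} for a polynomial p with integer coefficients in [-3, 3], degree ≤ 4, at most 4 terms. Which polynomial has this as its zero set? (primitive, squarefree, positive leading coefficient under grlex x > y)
x*y^2 + x*y - 2

1. The degree is 3 — a generic line meets the curve in up to 3 points.
2. Observable constraints: it misses every integer gridline on the x-axis; the curve avoids every integer y-axis point in the box.
3. Putting this together gives p.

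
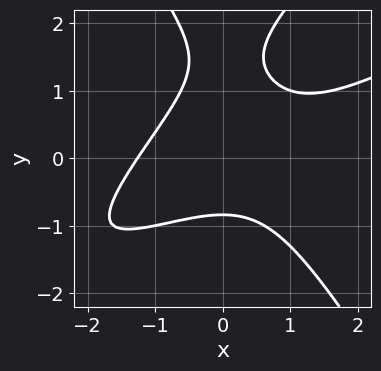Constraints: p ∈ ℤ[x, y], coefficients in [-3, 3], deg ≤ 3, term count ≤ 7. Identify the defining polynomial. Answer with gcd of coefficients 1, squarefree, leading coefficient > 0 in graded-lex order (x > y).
(a) deg p = 3. No degree-2 curve has this shape.
(b) Matching integer coefficients to the picture gives p.

x^3 - 2*x^2*y + y^3 - 2*y^2 + 2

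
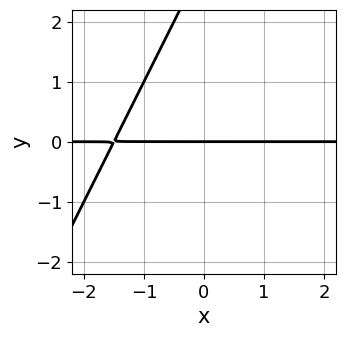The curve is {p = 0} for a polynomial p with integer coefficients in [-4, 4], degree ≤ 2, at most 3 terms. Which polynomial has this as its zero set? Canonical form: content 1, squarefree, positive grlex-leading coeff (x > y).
2*x*y - y^2 + 3*y

1. Degree: the shape is more complex than any degree-1 curve, so deg p = 2.
2. From the axis intercepts and sections: it crosses the y-axis at the gridline y = 0; every point of the x-axis in the box is on the curve.
3. Fitting integer coefficients to these (and the overall shape) gives p.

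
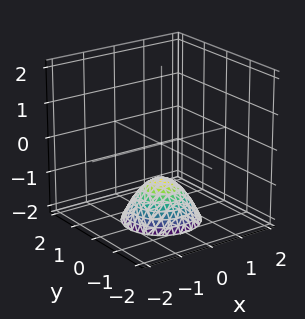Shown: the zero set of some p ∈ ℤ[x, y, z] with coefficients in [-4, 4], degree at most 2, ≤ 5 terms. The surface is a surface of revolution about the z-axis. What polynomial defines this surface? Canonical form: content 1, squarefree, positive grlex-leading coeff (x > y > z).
x^2 + y^2 + z + 1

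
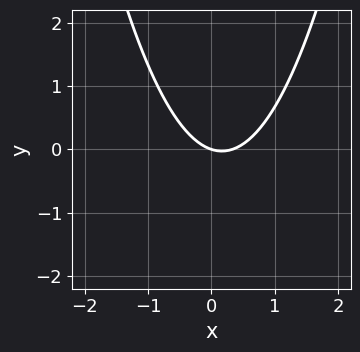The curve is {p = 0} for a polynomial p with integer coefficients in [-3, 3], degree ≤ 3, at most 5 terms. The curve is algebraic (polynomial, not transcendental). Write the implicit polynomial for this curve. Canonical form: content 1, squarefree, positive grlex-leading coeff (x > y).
The degree is 2 — the shape is more complex than any degree-1 curve.
From the axis intercepts and sections: one x-axis crossing is at x = 0; one y-axis crossing is at y = 0.
Fitting integer coefficients to these (and the overall shape) gives p.

3*x^2 - x - 3*y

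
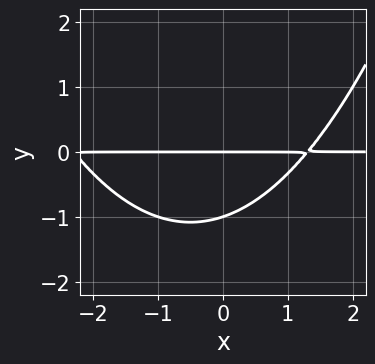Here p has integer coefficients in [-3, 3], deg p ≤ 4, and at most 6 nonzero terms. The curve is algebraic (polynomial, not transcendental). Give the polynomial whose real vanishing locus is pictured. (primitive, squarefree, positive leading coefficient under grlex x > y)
The degree is 3 — no degree-2 curve has this shape.
Checking where it meets the axes: the visible x-axis segment lies entirely on the curve; the y-axis gridline crossings are at y ∈ {-1, 0}.
Fitting integer coefficients to these (and the overall shape) gives p.

x^2*y + x*y - 3*y^2 - 3*y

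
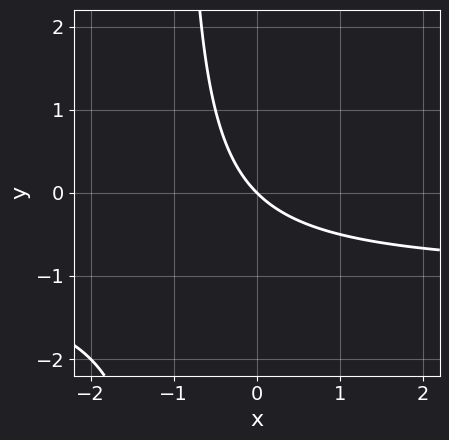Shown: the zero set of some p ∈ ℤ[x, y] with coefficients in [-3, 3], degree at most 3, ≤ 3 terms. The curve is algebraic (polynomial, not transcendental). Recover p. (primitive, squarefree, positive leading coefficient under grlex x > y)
x*y + x + y

deg p = 2. The shape is more complex than any degree-1 curve.
Checking where it meets the axes: it crosses the y-axis at the gridline y = 0; one x-axis crossing is at x = 0.
Putting this together gives p.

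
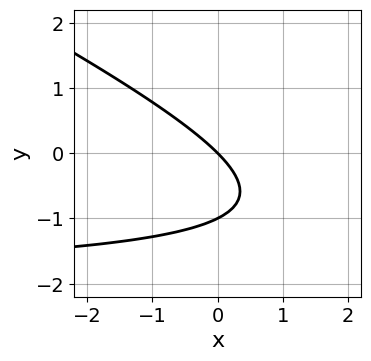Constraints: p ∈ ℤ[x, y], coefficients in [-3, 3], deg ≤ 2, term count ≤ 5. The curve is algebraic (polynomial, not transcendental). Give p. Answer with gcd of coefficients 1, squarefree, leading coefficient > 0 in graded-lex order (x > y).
1. Degree: no degree-1 curve has this shape, so deg p = 2.
2. Observable constraints: it meets the x-axis at x = 0 (among the integer gridlines); the y-axis gridline crossings are at y ∈ {-1, 0}.
3. Putting this together gives p.

x*y + 2*y^2 + 2*x + 2*y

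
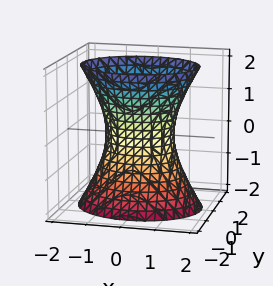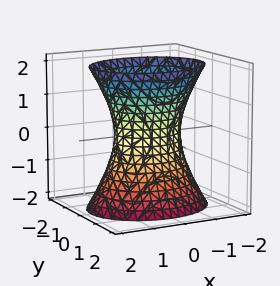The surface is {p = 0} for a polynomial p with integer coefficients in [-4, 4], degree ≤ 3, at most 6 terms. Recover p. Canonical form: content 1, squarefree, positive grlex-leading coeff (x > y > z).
1. deg p = 2. An hourglass — one-sheet hyperboloid; a quadric.
2. Symmetries: it's symmetric under y → −y, forcing even powers of y; it's symmetric under z → −z, forcing even powers of z; it's symmetric under x → −x, forcing even powers of x.
3. Reading off the gridlines: among the integer gridlines, it crosses the x-axis at x ∈ {-1, 1}; the surface avoids every integer z-axis point in the box.
4. Fitting integer coefficients to these (and the overall shape) gives p.

2*x^2 + 3*y^2 - z^2 - 2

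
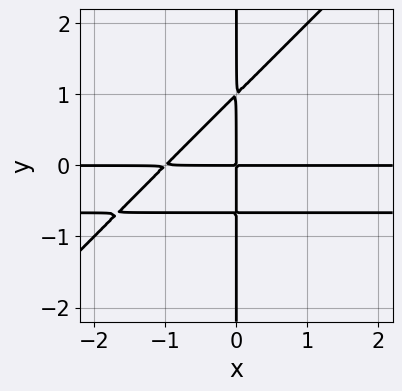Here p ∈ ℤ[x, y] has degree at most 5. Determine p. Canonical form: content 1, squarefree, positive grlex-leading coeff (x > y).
3*x^2*y^2 - 3*x*y^3 + 2*x^2*y + x*y^2 + 2*x*y

First, the degree is 4 — no degree-3 curve has this shape.
Then, observable constraints: every point of the y-axis in the box is on the curve; the visible x-axis segment lies entirely on the curve.
Finally, these observations pin down the coefficients.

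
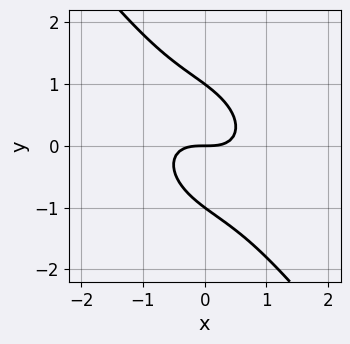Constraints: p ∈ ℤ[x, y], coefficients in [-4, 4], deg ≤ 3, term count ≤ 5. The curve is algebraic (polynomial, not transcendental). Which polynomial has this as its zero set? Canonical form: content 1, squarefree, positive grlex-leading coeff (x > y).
Degree: no degree-2 curve has this shape, so deg p = 3.
Against the integer gridlines: one x-axis crossing is at x = 0; among the integer gridlines, it crosses the y-axis at y ∈ {-1, 0, 1}.
Fitting integer coefficients to these (and the overall shape) gives p.

2*x^3 + 2*x^2*y + 3*x*y^2 + 2*y^3 - 2*y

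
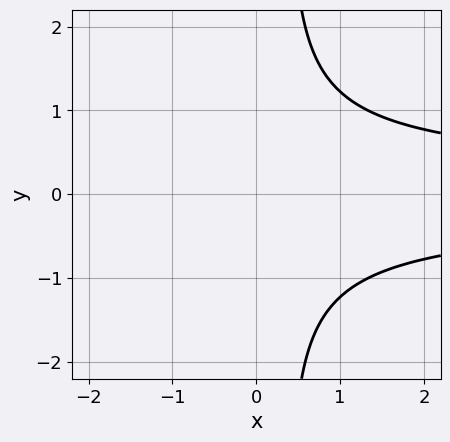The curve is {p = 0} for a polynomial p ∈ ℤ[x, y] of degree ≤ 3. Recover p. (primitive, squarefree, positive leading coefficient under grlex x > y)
3*x*y^2 - y^2 - 3

(a) deg p = 3.
(b) Symmetries: it's symmetric under y → −y, forcing even powers of y.
(c) Reading off the gridlines: it misses every integer gridline on the x-axis; it misses every integer gridline on the y-axis.
(d) Putting this together gives p.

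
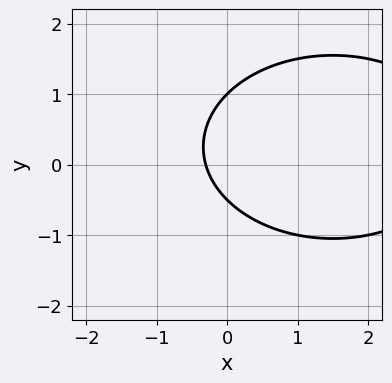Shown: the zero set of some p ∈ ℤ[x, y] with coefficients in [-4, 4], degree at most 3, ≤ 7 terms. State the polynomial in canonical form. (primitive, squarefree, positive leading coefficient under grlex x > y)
Degree: no degree-1 curve has this shape, so deg p = 2.
Against the integer gridlines: it meets the y-axis at y = 1 (among the integer gridlines).
Fitting integer coefficients to these (and the overall shape) gives p.

x^2 + 2*y^2 - 3*x - y - 1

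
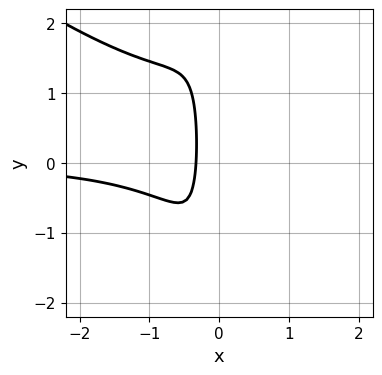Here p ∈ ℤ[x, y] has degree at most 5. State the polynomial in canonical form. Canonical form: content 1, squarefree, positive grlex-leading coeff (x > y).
First, deg p = 4.
Next, against the integer gridlines: the curve avoids every integer y-axis point in the box.
Finally, fitting integer coefficients to these (and the overall shape) gives p.

2*x^3*y + 3*x^2*y^2 - x^2*y + 3*x + 1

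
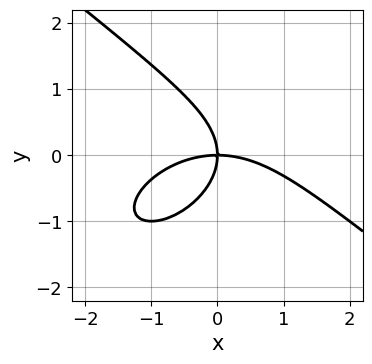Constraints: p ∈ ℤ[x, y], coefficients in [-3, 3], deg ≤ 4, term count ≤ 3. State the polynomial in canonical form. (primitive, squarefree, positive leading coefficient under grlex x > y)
x^3 + 2*y^3 + 3*x*y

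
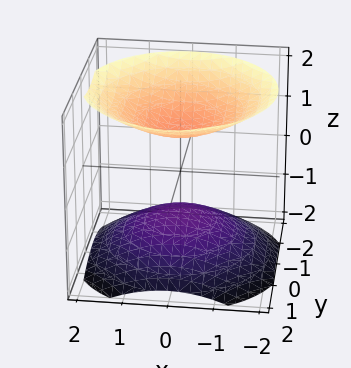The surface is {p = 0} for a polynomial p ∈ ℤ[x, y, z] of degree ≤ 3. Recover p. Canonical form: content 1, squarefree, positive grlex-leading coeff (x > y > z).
(a) I count 2 distinct pieces. Treating them together as one polynomial.
(b) deg p = 2. Two sheets facing apart; a quadric.
(c) Symmetries: rotational symmetry about the z-axis ⇒ p depends on x, y only through x² + y²; mirror symmetry z ↦ −z ⇒ only even powers of z.
(d) Checking where it meets the axes: no x-intercept at any integer in the box; among the integer gridlines, it crosses the z-axis at z ∈ {-1, 1}.
(e) The integer polynomial consistent with all of this is the stated p.

2*x^2 + 2*y^2 - 3*z^2 + 3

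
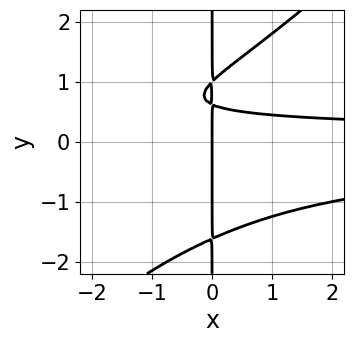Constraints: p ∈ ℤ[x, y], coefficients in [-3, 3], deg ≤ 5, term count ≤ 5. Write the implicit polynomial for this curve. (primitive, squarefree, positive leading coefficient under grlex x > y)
x^2*y^2 - x*y^3 + 2*x*y - x

The degree is 4 — a generic line meets the curve in up to 4 points.
From the visible intercepts: it meets the x-axis at x = 0 (among the integer gridlines); the visible y-axis segment lies entirely on the curve.
Fitting integer coefficients to these (and the overall shape) gives p.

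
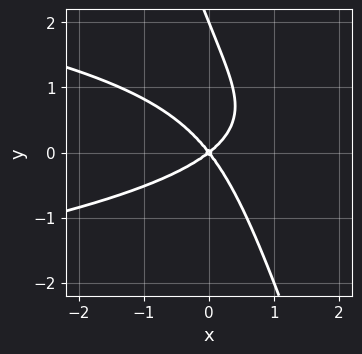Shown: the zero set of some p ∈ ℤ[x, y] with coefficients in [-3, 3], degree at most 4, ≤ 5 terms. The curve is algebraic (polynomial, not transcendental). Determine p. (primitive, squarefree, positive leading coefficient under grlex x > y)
3*x*y^2 + y^3 + 2*x^2 - x*y - 2*y^2

deg p = 3.
From the axis intercepts and sections: among the integer gridlines, it crosses the y-axis at y ∈ {0, 2}; one x-axis crossing is at x = 0.
Fitting integer coefficients to these (and the overall shape) gives p.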